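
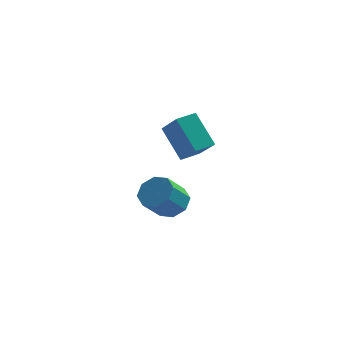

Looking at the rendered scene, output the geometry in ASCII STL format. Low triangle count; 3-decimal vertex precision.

solid 
facet normal 0.436 0.516 -0.737
outer loop
vertex 3.356 -0.537 -3.896
vertex 2.857 -1.01 -4.522
vertex 2.735 -0.222 -4.043
endloop
endfacet
facet normal 0.220 0.734 0.643
outer loop
vertex 3.356 -0.537 -3.896
vertex 2.735 -0.222 -4.043
vertex 2.682 -1.336 -2.753
endloop
endfacet
facet normal 0.220 0.734 0.643
outer loop
vertex 2.682 -1.336 -2.753
vertex 2.735 -0.222 -4.043
vertex 2.06 -1.022 -2.899
endloop
endfacet
facet normal -0.434 -0.516 0.738
outer loop
vertex 2.682 -1.336 -2.753
vertex 2.06 -1.022 -2.899
vertex 2.183 -1.81 -3.378
endloop
endfacet
facet normal 0.435 0.516 -0.738
outer loop
vertex 2.735 -0.222 -4.043
vertex 2.857 -1.01 -4.522
vertex 2.185 -0.369 -4.47
endloop
endfacet
facet normal -0.462 0.831 0.309
outer loop
vertex 2.735 -0.222 -4.043
vertex 2.185 -0.369 -4.47
vertex 2.06 -1.022 -2.899
endloop
endfacet
facet normal -0.462 0.831 0.309
outer loop
vertex 2.06 -1.022 -2.899
vertex 2.185 -0.369 -4.47
vertex 1.51 -1.169 -3.327
endloop
endfacet
facet normal -0.436 -0.516 0.737
outer loop
vertex 2.06 -1.022 -2.899
vertex 1.51 -1.169 -3.327
vertex 2.183 -1.81 -3.378
endloop
endfacet
facet normal 0.435 0.516 -0.738
outer loop
vertex 2.185 -0.369 -4.47
vertex 2.857 -1.01 -4.522
vertex 2.029 -0.892 -4.928
endloop
endfacet
facet normal -0.873 0.441 -0.207
outer loop
vertex 2.185 -0.369 -4.47
vertex 2.029 -0.892 -4.928
vertex 1.51 -1.169 -3.327
endloop
endfacet
facet normal -0.873 0.441 -0.207
outer loop
vertex 1.51 -1.169 -3.327
vertex 2.029 -0.892 -4.928
vertex 1.354 -1.692 -3.784
endloop
endfacet
facet normal -0.435 -0.515 0.738
outer loop
vertex 1.51 -1.169 -3.327
vertex 1.354 -1.692 -3.784
vertex 2.183 -1.81 -3.378
endloop
endfacet
facet normal 0.435 0.515 -0.738
outer loop
vertex 2.029 -0.892 -4.928
vertex 2.857 -1.01 -4.522
vertex 2.358 -1.484 -5.147
endloop
endfacet
facet normal -0.772 -0.207 -0.601
outer loop
vertex 2.029 -0.892 -4.928
vertex 2.358 -1.484 -5.147
vertex 1.354 -1.692 -3.784
endloop
endfacet
facet normal -0.772 -0.208 -0.600
outer loop
vertex 1.354 -1.692 -3.784
vertex 2.358 -1.484 -5.147
vertex 1.684 -2.283 -4.004
endloop
endfacet
facet normal -0.435 -0.517 0.737
outer loop
vertex 1.354 -1.692 -3.784
vertex 1.684 -2.283 -4.004
vertex 2.183 -1.81 -3.378
endloop
endfacet
facet normal 0.434 0.516 -0.738
outer loop
vertex 2.358 -1.484 -5.147
vertex 2.857 -1.01 -4.522
vertex 2.98 -1.798 -5.001
endloop
endfacet
facet normal -0.220 -0.734 -0.643
outer loop
vertex 2.358 -1.484 -5.147
vertex 2.98 -1.798 -5.001
vertex 1.684 -2.283 -4.004
endloop
endfacet
facet normal -0.220 -0.734 -0.643
outer loop
vertex 1.684 -2.283 -4.004
vertex 2.98 -1.798 -5.001
vertex 2.305 -2.598 -3.857
endloop
endfacet
facet normal -0.436 -0.516 0.737
outer loop
vertex 1.684 -2.283 -4.004
vertex 2.305 -2.598 -3.857
vertex 2.183 -1.81 -3.378
endloop
endfacet
facet normal 0.436 0.516 -0.737
outer loop
vertex 2.98 -1.798 -5.001
vertex 2.857 -1.01 -4.522
vertex 3.53 -1.651 -4.573
endloop
endfacet
facet normal 0.462 -0.831 -0.309
outer loop
vertex 2.98 -1.798 -5.001
vertex 3.53 -1.651 -4.573
vertex 2.305 -2.598 -3.857
endloop
endfacet
facet normal 0.462 -0.831 -0.309
outer loop
vertex 2.305 -2.598 -3.857
vertex 3.53 -1.651 -4.573
vertex 2.855 -2.451 -3.43
endloop
endfacet
facet normal -0.435 -0.516 0.738
outer loop
vertex 2.305 -2.598 -3.857
vertex 2.855 -2.451 -3.43
vertex 2.183 -1.81 -3.378
endloop
endfacet
facet normal 0.435 0.515 -0.738
outer loop
vertex 3.53 -1.651 -4.573
vertex 2.857 -1.01 -4.522
vertex 3.686 -1.128 -4.116
endloop
endfacet
facet normal 0.873 -0.441 0.207
outer loop
vertex 3.53 -1.651 -4.573
vertex 3.686 -1.128 -4.116
vertex 2.855 -2.451 -3.43
endloop
endfacet
facet normal 0.873 -0.441 0.207
outer loop
vertex 2.855 -2.451 -3.43
vertex 3.686 -1.128 -4.116
vertex 3.011 -1.928 -2.972
endloop
endfacet
facet normal -0.435 -0.516 0.738
outer loop
vertex 2.855 -2.451 -3.43
vertex 3.011 -1.928 -2.972
vertex 2.183 -1.81 -3.378
endloop
endfacet
facet normal 0.435 0.517 -0.737
outer loop
vertex 3.686 -1.128 -4.116
vertex 2.857 -1.01 -4.522
vertex 3.356 -0.537 -3.896
endloop
endfacet
facet normal 0.772 0.208 0.601
outer loop
vertex 3.686 -1.128 -4.116
vertex 3.356 -0.537 -3.896
vertex 3.011 -1.928 -2.972
endloop
endfacet
facet normal 0.772 0.207 0.600
outer loop
vertex 3.011 -1.928 -2.972
vertex 3.356 -0.537 -3.896
vertex 2.682 -1.336 -2.753
endloop
endfacet
facet normal -0.435 -0.515 0.738
outer loop
vertex 3.011 -1.928 -2.972
vertex 2.682 -1.336 -2.753
vertex 2.183 -1.81 -3.378
endloop
endfacet
facet normal -0.431 0.583 -0.688
outer loop
vertex 2.539 -2.27 0.929
vertex 3.308 -1.619 0.999
vertex 3.455 -3.203 -0.436
endloop
endfacet
facet normal -0.761 -0.645 -0.070
outer loop
vertex 4.192 -4.201 0.741
vertex 2.539 -2.27 0.929
vertex 3.455 -3.203 -0.436
endloop
endfacet
facet normal -0.431 0.584 -0.688
outer loop
vertex 3.455 -3.203 -0.436
vertex 3.308 -1.619 0.999
vertex 4.224 -2.552 -0.365
endloop
endfacet
facet normal 0.485 -0.494 -0.722
outer loop
vertex 4.224 -2.552 -0.365
vertex 4.192 -4.201 0.741
vertex 3.455 -3.203 -0.436
endloop
endfacet
facet normal -0.484 0.494 0.722
outer loop
vertex 2.539 -2.27 0.929
vertex 4.045 -2.617 2.176
vertex 3.308 -1.619 0.999
endloop
endfacet
facet normal -0.761 -0.645 -0.070
outer loop
vertex 3.276 -3.268 2.105
vertex 2.539 -2.27 0.929
vertex 4.192 -4.201 0.741
endloop
endfacet
facet normal -0.484 0.493 0.722
outer loop
vertex 3.276 -3.268 2.105
vertex 4.045 -2.617 2.176
vertex 2.539 -2.27 0.929
endloop
endfacet
facet normal 0.761 0.645 0.070
outer loop
vertex 3.308 -1.619 0.999
vertex 4.045 -2.617 2.176
vertex 4.224 -2.552 -0.365
endloop
endfacet
facet normal 0.484 -0.494 -0.722
outer loop
vertex 4.961 -3.55 0.811
vertex 4.192 -4.201 0.741
vertex 4.224 -2.552 -0.365
endloop
endfacet
facet normal 0.761 0.645 0.070
outer loop
vertex 4.224 -2.552 -0.365
vertex 4.045 -2.617 2.176
vertex 4.961 -3.55 0.811
endloop
endfacet
facet normal 0.431 -0.583 0.688
outer loop
vertex 4.961 -3.55 0.811
vertex 3.276 -3.268 2.105
vertex 4.192 -4.201 0.741
endloop
endfacet
facet normal 0.431 -0.584 0.688
outer loop
vertex 4.045 -2.617 2.176
vertex 3.276 -3.268 2.105
vertex 4.961 -3.55 0.811
endloop
endfacet

endsolid


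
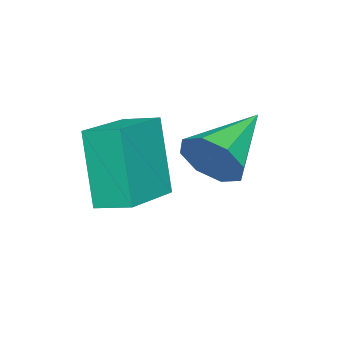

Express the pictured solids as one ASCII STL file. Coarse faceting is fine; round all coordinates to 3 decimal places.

solid 
facet normal 0.913 -0.167 -0.373
outer loop
vertex 1.616 4.059 3.427
vertex 1.294 3.556 2.865
vertex 1.455 4.359 2.899
endloop
endfacet
facet normal -0.051 0.861 0.505
outer loop
vertex 1.616 4.059 3.427
vertex 1.455 4.359 2.899
vertex -0.394 3.864 3.555
endloop
endfacet
facet normal 0.913 -0.167 -0.373
outer loop
vertex 1.455 4.359 2.899
vertex 1.294 3.556 2.865
vertex 1.2 4.188 2.352
endloop
endfacet
facet normal -0.305 0.940 -0.152
outer loop
vertex 1.455 4.359 2.899
vertex 1.2 4.188 2.352
vertex -0.394 3.864 3.555
endloop
endfacet
facet normal 0.913 -0.167 -0.373
outer loop
vertex 1.2 4.188 2.352
vertex 1.294 3.556 2.865
vertex 1.0 3.646 2.105
endloop
endfacet
facet normal -0.583 0.505 -0.636
outer loop
vertex 1.2 4.188 2.352
vertex 1.0 3.646 2.105
vertex -0.394 3.864 3.555
endloop
endfacet
facet normal 0.913 -0.166 -0.373
outer loop
vertex 1.0 3.646 2.105
vertex 1.294 3.556 2.865
vertex 0.973 3.052 2.304
endloop
endfacet
facet normal -0.722 -0.190 -0.665
outer loop
vertex 1.0 3.646 2.105
vertex 0.973 3.052 2.304
vertex -0.394 3.864 3.555
endloop
endfacet
facet normal 0.913 -0.166 -0.373
outer loop
vertex 0.973 3.052 2.304
vertex 1.294 3.556 2.865
vertex 1.134 2.752 2.831
endloop
endfacet
facet normal -0.640 -0.735 -0.223
outer loop
vertex 0.973 3.052 2.304
vertex 1.134 2.752 2.831
vertex -0.394 3.864 3.555
endloop
endfacet
facet normal 0.913 -0.166 -0.372
outer loop
vertex 1.134 2.752 2.831
vertex 1.294 3.556 2.865
vertex 1.388 2.923 3.379
endloop
endfacet
facet normal -0.387 -0.814 0.433
outer loop
vertex 1.134 2.752 2.831
vertex 1.388 2.923 3.379
vertex -0.394 3.864 3.555
endloop
endfacet
facet normal 0.913 -0.167 -0.373
outer loop
vertex 1.388 2.923 3.379
vertex 1.294 3.556 2.865
vertex 1.588 3.465 3.625
endloop
endfacet
facet normal -0.108 -0.377 0.920
outer loop
vertex 1.388 2.923 3.379
vertex 1.588 3.465 3.625
vertex -0.394 3.864 3.555
endloop
endfacet
facet normal 0.913 -0.167 -0.373
outer loop
vertex 1.588 3.465 3.625
vertex 1.294 3.556 2.865
vertex 1.616 4.059 3.427
endloop
endfacet
facet normal 0.030 0.315 0.949
outer loop
vertex 1.588 3.465 3.625
vertex 1.616 4.059 3.427
vertex -0.394 3.864 3.555
endloop
endfacet
facet normal -0.974 0.005 -0.226
outer loop
vertex 0.005 0.799 2.952
vertex -0.041 1.701 3.172
vertex 0.47 1.308 0.958
endloop
endfacet
facet normal 0.050 -0.970 -0.236
outer loop
vertex 2.321 1.299 1.388
vertex 0.005 0.799 2.952
vertex 0.47 1.308 0.958
endloop
endfacet
facet normal -0.974 0.005 -0.226
outer loop
vertex 0.47 1.308 0.958
vertex -0.041 1.701 3.172
vertex 0.424 2.211 1.178
endloop
endfacet
facet normal 0.221 0.241 -0.945
outer loop
vertex 0.424 2.211 1.178
vertex 2.321 1.299 1.388
vertex 0.47 1.308 0.958
endloop
endfacet
facet normal -0.221 -0.242 0.945
outer loop
vertex 0.005 0.799 2.952
vertex 1.81 1.692 3.602
vertex -0.041 1.701 3.172
endloop
endfacet
facet normal 0.050 -0.970 -0.237
outer loop
vertex 1.856 0.789 3.382
vertex 0.005 0.799 2.952
vertex 2.321 1.299 1.388
endloop
endfacet
facet normal -0.221 -0.241 0.945
outer loop
vertex 1.856 0.789 3.382
vertex 1.81 1.692 3.602
vertex 0.005 0.799 2.952
endloop
endfacet
facet normal -0.050 0.970 0.236
outer loop
vertex -0.041 1.701 3.172
vertex 1.81 1.692 3.602
vertex 0.424 2.211 1.178
endloop
endfacet
facet normal 0.221 0.242 -0.945
outer loop
vertex 2.275 2.201 1.608
vertex 2.321 1.299 1.388
vertex 0.424 2.211 1.178
endloop
endfacet
facet normal -0.050 0.970 0.236
outer loop
vertex 0.424 2.211 1.178
vertex 1.81 1.692 3.602
vertex 2.275 2.201 1.608
endloop
endfacet
facet normal 0.974 -0.005 0.226
outer loop
vertex 2.275 2.201 1.608
vertex 1.856 0.789 3.382
vertex 2.321 1.299 1.388
endloop
endfacet
facet normal 0.974 -0.005 0.226
outer loop
vertex 1.81 1.692 3.602
vertex 1.856 0.789 3.382
vertex 2.275 2.201 1.608
endloop
endfacet

endsolid


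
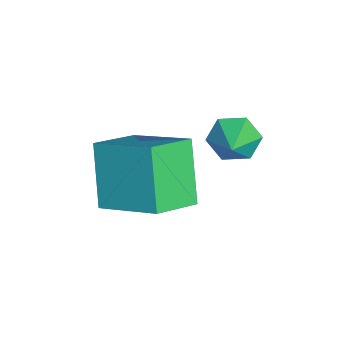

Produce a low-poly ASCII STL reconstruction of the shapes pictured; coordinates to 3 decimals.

solid 
facet normal -0.876 0.006 -0.482
outer loop
vertex 2.267 2.47 -2.67
vertex 1.981 2.024 -2.155
vertex 1.94 2.758 -2.072
endloop
endfacet
facet normal 0.597 0.800 -0.058
outer loop
vertex 2.267 2.47 -2.67
vertex 1.94 2.758 -2.072
vertex 2.979 2.016 -1.605
endloop
endfacet
facet normal -0.877 0.005 -0.481
outer loop
vertex 1.94 2.758 -2.072
vertex 1.981 2.024 -2.155
vertex 1.654 2.311 -1.556
endloop
endfacet
facet normal 0.180 0.692 0.699
outer loop
vertex 1.94 2.758 -2.072
vertex 1.654 2.311 -1.556
vertex 2.979 2.016 -1.605
endloop
endfacet
facet normal -0.876 0.007 -0.482
outer loop
vertex 1.654 2.311 -1.556
vertex 1.981 2.024 -2.155
vertex 1.694 1.577 -1.639
endloop
endfacet
facet normal 0.012 -0.112 0.994
outer loop
vertex 1.654 2.311 -1.556
vertex 1.694 1.577 -1.639
vertex 2.979 2.016 -1.605
endloop
endfacet
facet normal -0.876 0.006 -0.482
outer loop
vertex 1.694 1.577 -1.639
vertex 1.981 2.024 -2.155
vertex 2.021 1.289 -2.237
endloop
endfacet
facet normal 0.261 -0.806 0.531
outer loop
vertex 1.694 1.577 -1.639
vertex 2.021 1.289 -2.237
vertex 2.979 2.016 -1.605
endloop
endfacet
facet normal -0.876 0.006 -0.482
outer loop
vertex 2.021 1.289 -2.237
vertex 1.981 2.024 -2.155
vertex 2.308 1.736 -2.753
endloop
endfacet
facet normal 0.679 -0.698 -0.227
outer loop
vertex 2.021 1.289 -2.237
vertex 2.308 1.736 -2.753
vertex 2.979 2.016 -1.605
endloop
endfacet
facet normal -0.876 0.006 -0.482
outer loop
vertex 2.308 1.736 -2.753
vertex 1.981 2.024 -2.155
vertex 2.267 2.47 -2.67
endloop
endfacet
facet normal 0.847 0.106 -0.521
outer loop
vertex 2.308 1.736 -2.753
vertex 2.267 2.47 -2.67
vertex 2.979 2.016 -1.605
endloop
endfacet
facet normal -0.595 -0.127 0.793
outer loop
vertex 4.174 0.107 -0.395
vertex 3.207 1.019 -0.975
vertex 3.269 -1.443 -1.322
endloop
endfacet
facet normal 0.667 -0.629 0.400
outer loop
vertex 4.413 -1.199 -2.845
vertex 4.174 0.107 -0.395
vertex 3.269 -1.443 -1.322
endloop
endfacet
facet normal -0.595 -0.127 0.793
outer loop
vertex 3.269 -1.443 -1.322
vertex 3.207 1.019 -0.975
vertex 2.302 -0.531 -1.902
endloop
endfacet
facet normal -0.448 -0.767 -0.459
outer loop
vertex 2.302 -0.531 -1.902
vertex 4.413 -1.199 -2.845
vertex 3.269 -1.443 -1.322
endloop
endfacet
facet normal 0.448 0.767 0.459
outer loop
vertex 4.174 0.107 -0.395
vertex 4.351 1.263 -2.498
vertex 3.207 1.019 -0.975
endloop
endfacet
facet normal 0.667 -0.629 0.400
outer loop
vertex 5.318 0.351 -1.918
vertex 4.174 0.107 -0.395
vertex 4.413 -1.199 -2.845
endloop
endfacet
facet normal 0.448 0.767 0.459
outer loop
vertex 5.318 0.351 -1.918
vertex 4.351 1.263 -2.498
vertex 4.174 0.107 -0.395
endloop
endfacet
facet normal -0.667 0.629 -0.400
outer loop
vertex 3.207 1.019 -0.975
vertex 4.351 1.263 -2.498
vertex 2.302 -0.531 -1.902
endloop
endfacet
facet normal -0.448 -0.767 -0.459
outer loop
vertex 3.446 -0.287 -3.425
vertex 4.413 -1.199 -2.845
vertex 2.302 -0.531 -1.902
endloop
endfacet
facet normal -0.667 0.629 -0.400
outer loop
vertex 2.302 -0.531 -1.902
vertex 4.351 1.263 -2.498
vertex 3.446 -0.287 -3.425
endloop
endfacet
facet normal 0.595 0.127 -0.793
outer loop
vertex 3.446 -0.287 -3.425
vertex 5.318 0.351 -1.918
vertex 4.413 -1.199 -2.845
endloop
endfacet
facet normal 0.595 0.127 -0.793
outer loop
vertex 4.351 1.263 -2.498
vertex 5.318 0.351 -1.918
vertex 3.446 -0.287 -3.425
endloop
endfacet

endsolid


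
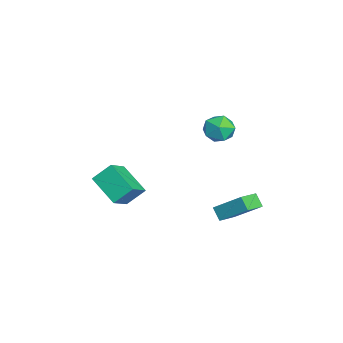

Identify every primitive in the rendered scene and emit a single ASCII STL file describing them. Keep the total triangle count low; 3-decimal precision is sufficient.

solid 
facet normal -0.699 0.433 -0.569
outer loop
vertex -2.78 -4.578 -3.879
vertex -2.908 -3.597 -2.976
vertex -1.384 -3.543 -4.806
endloop
endfacet
facet normal 0.096 -0.733 -0.674
outer loop
vertex -0.252 -4.243 -3.884
vertex -2.78 -4.578 -3.879
vertex -1.384 -3.543 -4.806
endloop
endfacet
facet normal -0.699 0.432 -0.570
outer loop
vertex -1.384 -3.543 -4.806
vertex -2.908 -3.597 -2.976
vertex -1.512 -2.561 -3.904
endloop
endfacet
facet normal 0.709 0.525 -0.471
outer loop
vertex -1.512 -2.561 -3.904
vertex -0.252 -4.243 -3.884
vertex -1.384 -3.543 -4.806
endloop
endfacet
facet normal -0.709 -0.526 0.471
outer loop
vertex -2.78 -4.578 -3.879
vertex -1.776 -4.297 -2.054
vertex -2.908 -3.597 -2.976
endloop
endfacet
facet normal 0.096 -0.733 -0.674
outer loop
vertex -1.648 -5.279 -2.956
vertex -2.78 -4.578 -3.879
vertex -0.252 -4.243 -3.884
endloop
endfacet
facet normal -0.709 -0.525 0.471
outer loop
vertex -1.648 -5.279 -2.956
vertex -1.776 -4.297 -2.054
vertex -2.78 -4.578 -3.879
endloop
endfacet
facet normal -0.096 0.733 0.674
outer loop
vertex -2.908 -3.597 -2.976
vertex -1.776 -4.297 -2.054
vertex -1.512 -2.561 -3.904
endloop
endfacet
facet normal 0.709 0.525 -0.470
outer loop
vertex -0.38 -3.262 -2.981
vertex -0.252 -4.243 -3.884
vertex -1.512 -2.561 -3.904
endloop
endfacet
facet normal -0.096 0.733 0.674
outer loop
vertex -1.512 -2.561 -3.904
vertex -1.776 -4.297 -2.054
vertex -0.38 -3.262 -2.981
endloop
endfacet
facet normal 0.699 -0.433 0.569
outer loop
vertex -0.38 -3.262 -2.981
vertex -1.648 -5.279 -2.956
vertex -0.252 -4.243 -3.884
endloop
endfacet
facet normal 0.699 -0.432 0.570
outer loop
vertex -1.776 -4.297 -2.054
vertex -1.648 -5.279 -2.956
vertex -0.38 -3.262 -2.981
endloop
endfacet
facet normal 0.457 0.442 0.772
outer loop
vertex -0.102 1.821 1.505
vertex -0.612 1.298 2.107
vertex 0.223 0.981 1.794
endloop
endfacet
facet normal 0.887 0.414 0.204
outer loop
vertex -0.102 1.821 1.505
vertex 0.223 0.981 1.794
vertex 0.313 1.236 0.887
endloop
endfacet
facet normal 0.565 0.754 -0.334
outer loop
vertex -0.102 1.821 1.505
vertex 0.313 1.236 0.887
vertex -0.467 1.711 0.639
endloop
endfacet
facet normal -0.064 0.993 -0.099
outer loop
vertex -0.102 1.821 1.505
vertex -0.467 1.711 0.639
vertex -1.039 1.749 1.393
endloop
endfacet
facet normal -0.131 0.801 0.584
outer loop
vertex -0.102 1.821 1.505
vertex -1.039 1.749 1.393
vertex -0.612 1.298 2.107
endloop
endfacet
facet normal 0.962 -0.271 0.019
outer loop
vertex 0.313 1.236 0.887
vertex 0.223 0.981 1.794
vertex 0.059 0.351 1.107
endloop
endfacet
facet normal 0.266 -0.225 0.937
outer loop
vertex 0.223 0.981 1.794
vertex -0.612 1.298 2.107
vertex -0.513 0.389 1.861
endloop
endfacet
facet normal -0.687 0.355 0.635
outer loop
vertex -0.612 1.298 2.107
vertex -1.039 1.749 1.393
vertex -1.293 0.864 1.613
endloop
endfacet
facet normal -0.578 0.665 -0.472
outer loop
vertex -1.039 1.749 1.393
vertex -0.467 1.711 0.639
vertex -1.203 1.119 0.706
endloop
endfacet
facet normal 0.441 0.279 -0.853
outer loop
vertex -0.467 1.711 0.639
vertex 0.313 1.236 0.887
vertex -0.368 0.802 0.393
endloop
endfacet
facet normal 0.064 -0.993 0.099
outer loop
vertex -0.878 0.279 0.995
vertex 0.059 0.351 1.107
vertex -0.513 0.389 1.861
endloop
endfacet
facet normal -0.565 -0.754 0.334
outer loop
vertex -0.878 0.279 0.995
vertex -0.513 0.389 1.861
vertex -1.293 0.864 1.613
endloop
endfacet
facet normal -0.887 -0.414 -0.204
outer loop
vertex -0.878 0.279 0.995
vertex -1.293 0.864 1.613
vertex -1.203 1.119 0.706
endloop
endfacet
facet normal -0.457 -0.442 -0.772
outer loop
vertex -0.878 0.279 0.995
vertex -1.203 1.119 0.706
vertex -0.368 0.802 0.393
endloop
endfacet
facet normal 0.131 -0.801 -0.584
outer loop
vertex -0.878 0.279 0.995
vertex -0.368 0.802 0.393
vertex 0.059 0.351 1.107
endloop
endfacet
facet normal 0.578 -0.665 0.472
outer loop
vertex -0.513 0.389 1.861
vertex 0.059 0.351 1.107
vertex 0.223 0.981 1.794
endloop
endfacet
facet normal -0.441 -0.279 0.853
outer loop
vertex -1.293 0.864 1.613
vertex -0.513 0.389 1.861
vertex -0.612 1.298 2.107
endloop
endfacet
facet normal -0.962 0.271 -0.019
outer loop
vertex -1.203 1.119 0.706
vertex -1.293 0.864 1.613
vertex -1.039 1.749 1.393
endloop
endfacet
facet normal -0.266 0.225 -0.937
outer loop
vertex -0.368 0.802 0.393
vertex -1.203 1.119 0.706
vertex -0.467 1.711 0.639
endloop
endfacet
facet normal 0.687 -0.355 -0.635
outer loop
vertex 0.059 0.351 1.107
vertex -0.368 0.802 0.393
vertex 0.313 1.236 0.887
endloop
endfacet
facet normal -0.702 0.635 -0.321
outer loop
vertex 0.845 2.8 -2.73
vertex 1.381 3.084 -3.34
vertex 0.198 1.487 -3.911
endloop
endfacet
facet normal -0.623 -0.330 0.709
outer loop
vertex 1.139 0.636 -3.48
vertex 0.845 2.8 -2.73
vertex 0.198 1.487 -3.911
endloop
endfacet
facet normal -0.702 0.635 -0.322
outer loop
vertex 0.198 1.487 -3.911
vertex 1.381 3.084 -3.34
vertex 0.734 1.771 -4.52
endloop
endfacet
facet normal -0.344 -0.698 -0.628
outer loop
vertex 0.734 1.771 -4.52
vertex 1.139 0.636 -3.48
vertex 0.198 1.487 -3.911
endloop
endfacet
facet normal 0.344 0.698 0.628
outer loop
vertex 0.845 2.8 -2.73
vertex 2.322 2.233 -2.909
vertex 1.381 3.084 -3.34
endloop
endfacet
facet normal -0.623 -0.330 0.709
outer loop
vertex 1.786 1.949 -2.3
vertex 0.845 2.8 -2.73
vertex 1.139 0.636 -3.48
endloop
endfacet
facet normal 0.344 0.698 0.628
outer loop
vertex 1.786 1.949 -2.3
vertex 2.322 2.233 -2.909
vertex 0.845 2.8 -2.73
endloop
endfacet
facet normal 0.623 0.330 -0.709
outer loop
vertex 1.381 3.084 -3.34
vertex 2.322 2.233 -2.909
vertex 0.734 1.771 -4.52
endloop
endfacet
facet normal -0.344 -0.698 -0.628
outer loop
vertex 1.675 0.92 -4.09
vertex 1.139 0.636 -3.48
vertex 0.734 1.771 -4.52
endloop
endfacet
facet normal 0.623 0.331 -0.709
outer loop
vertex 0.734 1.771 -4.52
vertex 2.322 2.233 -2.909
vertex 1.675 0.92 -4.09
endloop
endfacet
facet normal 0.702 -0.635 0.322
outer loop
vertex 1.675 0.92 -4.09
vertex 1.786 1.949 -2.3
vertex 1.139 0.636 -3.48
endloop
endfacet
facet normal 0.702 -0.635 0.322
outer loop
vertex 2.322 2.233 -2.909
vertex 1.786 1.949 -2.3
vertex 1.675 0.92 -4.09
endloop
endfacet

endsolid


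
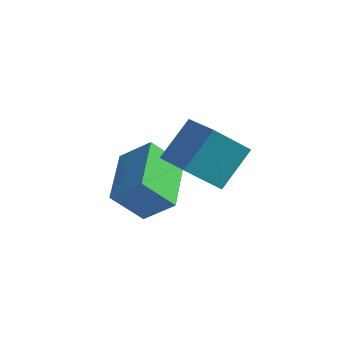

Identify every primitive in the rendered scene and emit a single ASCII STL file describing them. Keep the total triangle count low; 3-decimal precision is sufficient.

solid 
facet normal -0.742 -0.076 -0.666
outer loop
vertex -4.237 -1.275 0.151
vertex -4.704 0.518 0.466
vertex -3.378 -0.875 -0.852
endloop
endfacet
facet normal 0.249 -0.954 -0.167
outer loop
vertex -2.436 -0.778 -0.006
vertex -4.237 -1.275 0.151
vertex -3.378 -0.875 -0.852
endloop
endfacet
facet normal -0.742 -0.076 -0.666
outer loop
vertex -3.378 -0.875 -0.852
vertex -4.704 0.518 0.466
vertex -3.845 0.919 -0.537
endloop
endfacet
facet normal 0.623 0.290 -0.727
outer loop
vertex -3.845 0.919 -0.537
vertex -2.436 -0.778 -0.006
vertex -3.378 -0.875 -0.852
endloop
endfacet
facet normal -0.623 -0.290 0.727
outer loop
vertex -4.237 -1.275 0.151
vertex -3.762 0.615 1.312
vertex -4.704 0.518 0.466
endloop
endfacet
facet normal 0.249 -0.954 -0.168
outer loop
vertex -3.295 -1.179 0.997
vertex -4.237 -1.275 0.151
vertex -2.436 -0.778 -0.006
endloop
endfacet
facet normal -0.623 -0.290 0.727
outer loop
vertex -3.295 -1.179 0.997
vertex -3.762 0.615 1.312
vertex -4.237 -1.275 0.151
endloop
endfacet
facet normal -0.249 0.954 0.168
outer loop
vertex -4.704 0.518 0.466
vertex -3.762 0.615 1.312
vertex -3.845 0.919 -0.537
endloop
endfacet
facet normal 0.623 0.290 -0.727
outer loop
vertex -2.903 1.015 0.309
vertex -2.436 -0.778 -0.006
vertex -3.845 0.919 -0.537
endloop
endfacet
facet normal -0.248 0.954 0.168
outer loop
vertex -3.845 0.919 -0.537
vertex -3.762 0.615 1.312
vertex -2.903 1.015 0.309
endloop
endfacet
facet normal 0.742 0.076 0.666
outer loop
vertex -2.903 1.015 0.309
vertex -3.295 -1.179 0.997
vertex -2.436 -0.778 -0.006
endloop
endfacet
facet normal 0.742 0.076 0.666
outer loop
vertex -3.762 0.615 1.312
vertex -3.295 -1.179 0.997
vertex -2.903 1.015 0.309
endloop
endfacet
facet normal -0.703 0.613 -0.361
outer loop
vertex -2.326 -0.072 3.253
vertex -1.424 0.42 2.332
vertex -2.752 -1.144 2.264
endloop
endfacet
facet normal -0.654 -0.356 0.668
outer loop
vertex -1.656 -2.1 2.828
vertex -2.326 -0.072 3.253
vertex -2.752 -1.144 2.264
endloop
endfacet
facet normal -0.703 0.612 -0.362
outer loop
vertex -2.752 -1.144 2.264
vertex -1.424 0.42 2.332
vertex -1.85 -0.653 1.343
endloop
endfacet
facet normal -0.280 -0.706 -0.651
outer loop
vertex -1.85 -0.653 1.343
vertex -1.656 -2.1 2.828
vertex -2.752 -1.144 2.264
endloop
endfacet
facet normal 0.280 0.705 0.651
outer loop
vertex -2.326 -0.072 3.253
vertex -0.328 -0.536 2.896
vertex -1.424 0.42 2.332
endloop
endfacet
facet normal -0.654 -0.356 0.668
outer loop
vertex -1.23 -1.027 3.817
vertex -2.326 -0.072 3.253
vertex -1.656 -2.1 2.828
endloop
endfacet
facet normal 0.280 0.706 0.651
outer loop
vertex -1.23 -1.027 3.817
vertex -0.328 -0.536 2.896
vertex -2.326 -0.072 3.253
endloop
endfacet
facet normal 0.654 0.356 -0.668
outer loop
vertex -1.424 0.42 2.332
vertex -0.328 -0.536 2.896
vertex -1.85 -0.653 1.343
endloop
endfacet
facet normal -0.280 -0.706 -0.651
outer loop
vertex -0.754 -1.608 1.907
vertex -1.656 -2.1 2.828
vertex -1.85 -0.653 1.343
endloop
endfacet
facet normal 0.654 0.356 -0.668
outer loop
vertex -1.85 -0.653 1.343
vertex -0.328 -0.536 2.896
vertex -0.754 -1.608 1.907
endloop
endfacet
facet normal 0.703 -0.612 0.361
outer loop
vertex -0.754 -1.608 1.907
vertex -1.23 -1.027 3.817
vertex -1.656 -2.1 2.828
endloop
endfacet
facet normal 0.703 -0.613 0.362
outer loop
vertex -0.328 -0.536 2.896
vertex -1.23 -1.027 3.817
vertex -0.754 -1.608 1.907
endloop
endfacet

endsolid


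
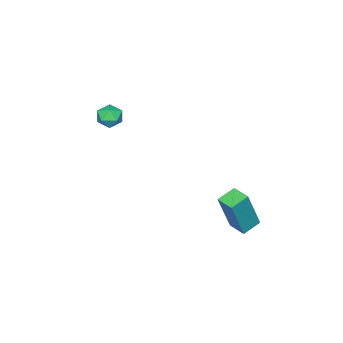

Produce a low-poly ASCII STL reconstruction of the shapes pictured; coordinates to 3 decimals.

solid 
facet normal -0.920 0.202 0.337
outer loop
vertex -1.363 2.231 -1.993
vertex -1.174 3.111 -2.004
vertex -2.07 2.357 -3.999
endloop
endfacet
facet normal -0.208 -0.978 0.012
outer loop
vertex -1.206 2.169 -4.316
vertex -1.363 2.231 -1.993
vertex -2.07 2.357 -3.999
endloop
endfacet
facet normal -0.920 0.200 0.337
outer loop
vertex -2.07 2.357 -3.999
vertex -1.174 3.111 -2.004
vertex -1.882 3.238 -4.01
endloop
endfacet
facet normal -0.332 0.059 -0.941
outer loop
vertex -1.882 3.238 -4.01
vertex -1.206 2.169 -4.316
vertex -2.07 2.357 -3.999
endloop
endfacet
facet normal 0.332 -0.060 0.941
outer loop
vertex -1.363 2.231 -1.993
vertex -0.31 2.923 -2.321
vertex -1.174 3.111 -2.004
endloop
endfacet
facet normal -0.209 -0.978 0.012
outer loop
vertex -0.498 2.042 -2.31
vertex -1.363 2.231 -1.993
vertex -1.206 2.169 -4.316
endloop
endfacet
facet normal 0.332 -0.059 0.941
outer loop
vertex -0.498 2.042 -2.31
vertex -0.31 2.923 -2.321
vertex -1.363 2.231 -1.993
endloop
endfacet
facet normal 0.209 0.978 -0.012
outer loop
vertex -1.174 3.111 -2.004
vertex -0.31 2.923 -2.321
vertex -1.882 3.238 -4.01
endloop
endfacet
facet normal -0.332 0.060 -0.941
outer loop
vertex -1.017 3.049 -4.327
vertex -1.206 2.169 -4.316
vertex -1.882 3.238 -4.01
endloop
endfacet
facet normal 0.209 0.978 -0.012
outer loop
vertex -1.882 3.238 -4.01
vertex -0.31 2.923 -2.321
vertex -1.017 3.049 -4.327
endloop
endfacet
facet normal 0.920 -0.202 -0.337
outer loop
vertex -1.017 3.049 -4.327
vertex -0.498 2.042 -2.31
vertex -1.206 2.169 -4.316
endloop
endfacet
facet normal 0.920 -0.201 -0.337
outer loop
vertex -0.31 2.923 -2.321
vertex -0.498 2.042 -2.31
vertex -1.017 3.049 -4.327
endloop
endfacet
facet normal -0.342 0.939 0.040
outer loop
vertex -0.062 -2.835 0.643
vertex -0.127 -2.886 1.29
vertex 0.433 -2.671 1.034
endloop
endfacet
facet normal 0.115 0.856 -0.504
outer loop
vertex -0.062 -2.835 0.643
vertex 0.433 -2.671 1.034
vertex 0.548 -3.008 0.488
endloop
endfacet
facet normal -0.139 0.342 -0.929
outer loop
vertex -0.062 -2.835 0.643
vertex 0.548 -3.008 0.488
vertex 0.058 -3.431 0.406
endloop
endfacet
facet normal -0.752 0.107 -0.650
outer loop
vertex -0.062 -2.835 0.643
vertex 0.058 -3.431 0.406
vertex -0.359 -3.355 0.901
endloop
endfacet
facet normal -0.878 0.476 -0.051
outer loop
vertex -0.062 -2.835 0.643
vertex -0.359 -3.355 0.901
vertex -0.127 -2.886 1.29
endloop
endfacet
facet normal 0.737 0.633 -0.236
outer loop
vertex 0.548 -3.008 0.488
vertex 0.433 -2.671 1.034
vertex 0.859 -3.165 1.039
endloop
endfacet
facet normal -0.001 0.767 0.641
outer loop
vertex 0.433 -2.671 1.034
vertex -0.127 -2.886 1.29
vertex 0.442 -3.089 1.534
endloop
endfacet
facet normal -0.868 0.019 0.495
outer loop
vertex -0.127 -2.886 1.29
vertex -0.359 -3.355 0.901
vertex -0.048 -3.512 1.452
endloop
endfacet
facet normal -0.665 -0.579 -0.472
outer loop
vertex -0.359 -3.355 0.901
vertex 0.058 -3.431 0.406
vertex 0.067 -3.849 0.906
endloop
endfacet
facet normal 0.326 -0.198 -0.924
outer loop
vertex 0.058 -3.431 0.406
vertex 0.548 -3.008 0.488
vertex 0.627 -3.634 0.65
endloop
endfacet
facet normal 0.752 -0.107 0.650
outer loop
vertex 0.562 -3.685 1.297
vertex 0.859 -3.165 1.039
vertex 0.442 -3.089 1.534
endloop
endfacet
facet normal 0.139 -0.342 0.929
outer loop
vertex 0.562 -3.685 1.297
vertex 0.442 -3.089 1.534
vertex -0.048 -3.512 1.452
endloop
endfacet
facet normal -0.115 -0.856 0.504
outer loop
vertex 0.562 -3.685 1.297
vertex -0.048 -3.512 1.452
vertex 0.067 -3.849 0.906
endloop
endfacet
facet normal 0.342 -0.939 -0.040
outer loop
vertex 0.562 -3.685 1.297
vertex 0.067 -3.849 0.906
vertex 0.627 -3.634 0.65
endloop
endfacet
facet normal 0.878 -0.476 0.051
outer loop
vertex 0.562 -3.685 1.297
vertex 0.627 -3.634 0.65
vertex 0.859 -3.165 1.039
endloop
endfacet
facet normal 0.665 0.579 0.472
outer loop
vertex 0.442 -3.089 1.534
vertex 0.859 -3.165 1.039
vertex 0.433 -2.671 1.034
endloop
endfacet
facet normal -0.326 0.198 0.924
outer loop
vertex -0.048 -3.512 1.452
vertex 0.442 -3.089 1.534
vertex -0.127 -2.886 1.29
endloop
endfacet
facet normal -0.737 -0.633 0.236
outer loop
vertex 0.067 -3.849 0.906
vertex -0.048 -3.512 1.452
vertex -0.359 -3.355 0.901
endloop
endfacet
facet normal 0.001 -0.767 -0.641
outer loop
vertex 0.627 -3.634 0.65
vertex 0.067 -3.849 0.906
vertex 0.058 -3.431 0.406
endloop
endfacet
facet normal 0.868 -0.019 -0.495
outer loop
vertex 0.859 -3.165 1.039
vertex 0.627 -3.634 0.65
vertex 0.548 -3.008 0.488
endloop
endfacet

endsolid


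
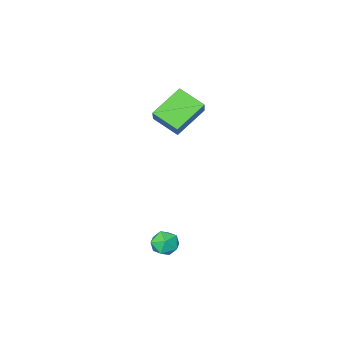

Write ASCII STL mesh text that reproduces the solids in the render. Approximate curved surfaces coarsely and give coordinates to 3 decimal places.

solid 
facet normal -0.520 -0.304 0.798
outer loop
vertex 1.554 3.057 -3.125
vertex 1.544 2.401 -3.381
vertex 2.07 2.607 -2.96
endloop
endfacet
facet normal -0.096 0.244 0.965
outer loop
vertex 1.554 3.057 -3.125
vertex 2.07 2.607 -2.96
vertex 2.224 3.276 -3.114
endloop
endfacet
facet normal -0.269 0.794 0.545
outer loop
vertex 1.554 3.057 -3.125
vertex 2.224 3.276 -3.114
vertex 1.793 3.485 -3.631
endloop
endfacet
facet normal -0.801 0.586 0.117
outer loop
vertex 1.554 3.057 -3.125
vertex 1.793 3.485 -3.631
vertex 1.373 2.944 -3.796
endloop
endfacet
facet normal -0.957 -0.092 0.274
outer loop
vertex 1.554 3.057 -3.125
vertex 1.373 2.944 -3.796
vertex 1.544 2.401 -3.381
endloop
endfacet
facet normal 0.577 0.055 0.815
outer loop
vertex 2.224 3.276 -3.114
vertex 2.07 2.607 -2.96
vertex 2.627 2.756 -3.364
endloop
endfacet
facet normal -0.111 -0.831 0.545
outer loop
vertex 2.07 2.607 -2.96
vertex 1.544 2.401 -3.381
vertex 2.207 2.215 -3.529
endloop
endfacet
facet normal -0.818 -0.489 -0.302
outer loop
vertex 1.544 2.401 -3.381
vertex 1.373 2.944 -3.796
vertex 1.776 2.424 -4.046
endloop
endfacet
facet normal -0.566 0.609 -0.556
outer loop
vertex 1.373 2.944 -3.796
vertex 1.793 3.485 -3.631
vertex 1.93 3.093 -4.2
endloop
endfacet
facet normal 0.296 0.946 0.136
outer loop
vertex 1.793 3.485 -3.631
vertex 2.224 3.276 -3.114
vertex 2.456 3.299 -3.779
endloop
endfacet
facet normal 0.801 -0.586 -0.117
outer loop
vertex 2.446 2.643 -4.035
vertex 2.627 2.756 -3.364
vertex 2.207 2.215 -3.529
endloop
endfacet
facet normal 0.269 -0.794 -0.545
outer loop
vertex 2.446 2.643 -4.035
vertex 2.207 2.215 -3.529
vertex 1.776 2.424 -4.046
endloop
endfacet
facet normal 0.096 -0.244 -0.965
outer loop
vertex 2.446 2.643 -4.035
vertex 1.776 2.424 -4.046
vertex 1.93 3.093 -4.2
endloop
endfacet
facet normal 0.520 0.304 -0.798
outer loop
vertex 2.446 2.643 -4.035
vertex 1.93 3.093 -4.2
vertex 2.456 3.299 -3.779
endloop
endfacet
facet normal 0.957 0.092 -0.274
outer loop
vertex 2.446 2.643 -4.035
vertex 2.456 3.299 -3.779
vertex 2.627 2.756 -3.364
endloop
endfacet
facet normal 0.566 -0.609 0.556
outer loop
vertex 2.207 2.215 -3.529
vertex 2.627 2.756 -3.364
vertex 2.07 2.607 -2.96
endloop
endfacet
facet normal -0.296 -0.946 -0.136
outer loop
vertex 1.776 2.424 -4.046
vertex 2.207 2.215 -3.529
vertex 1.544 2.401 -3.381
endloop
endfacet
facet normal -0.577 -0.055 -0.815
outer loop
vertex 1.93 3.093 -4.2
vertex 1.776 2.424 -4.046
vertex 1.373 2.944 -3.796
endloop
endfacet
facet normal 0.111 0.831 -0.545
outer loop
vertex 2.456 3.299 -3.779
vertex 1.93 3.093 -4.2
vertex 1.793 3.485 -3.631
endloop
endfacet
facet normal 0.818 0.489 0.302
outer loop
vertex 2.627 2.756 -3.364
vertex 2.456 3.299 -3.779
vertex 2.224 3.276 -3.114
endloop
endfacet
facet normal -0.349 -0.579 -0.737
outer loop
vertex -0.996 -3.457 -0.346
vertex -2.541 -3.744 0.61
vertex -1.594 -2.304 -0.968
endloop
endfacet
facet normal 0.840 0.156 -0.519
outer loop
vertex -1.179 -1.616 -0.09
vertex -0.996 -3.457 -0.346
vertex -1.594 -2.304 -0.968
endloop
endfacet
facet normal -0.349 -0.578 -0.737
outer loop
vertex -1.594 -2.304 -0.968
vertex -2.541 -3.744 0.61
vertex -3.14 -2.591 -0.011
endloop
endfacet
facet normal -0.416 0.801 -0.431
outer loop
vertex -3.14 -2.591 -0.011
vertex -1.179 -1.616 -0.09
vertex -1.594 -2.304 -0.968
endloop
endfacet
facet normal 0.416 -0.801 0.431
outer loop
vertex -0.996 -3.457 -0.346
vertex -2.126 -3.056 1.488
vertex -2.541 -3.744 0.61
endloop
endfacet
facet normal 0.840 0.156 -0.520
outer loop
vertex -0.58 -2.769 0.531
vertex -0.996 -3.457 -0.346
vertex -1.179 -1.616 -0.09
endloop
endfacet
facet normal 0.416 -0.801 0.431
outer loop
vertex -0.58 -2.769 0.531
vertex -2.126 -3.056 1.488
vertex -0.996 -3.457 -0.346
endloop
endfacet
facet normal -0.840 -0.156 0.520
outer loop
vertex -2.541 -3.744 0.61
vertex -2.126 -3.056 1.488
vertex -3.14 -2.591 -0.011
endloop
endfacet
facet normal -0.416 0.801 -0.431
outer loop
vertex -2.724 -1.903 0.866
vertex -1.179 -1.616 -0.09
vertex -3.14 -2.591 -0.011
endloop
endfacet
facet normal -0.840 -0.155 0.520
outer loop
vertex -3.14 -2.591 -0.011
vertex -2.126 -3.056 1.488
vertex -2.724 -1.903 0.866
endloop
endfacet
facet normal 0.349 0.578 0.737
outer loop
vertex -2.724 -1.903 0.866
vertex -0.58 -2.769 0.531
vertex -1.179 -1.616 -0.09
endloop
endfacet
facet normal 0.349 0.579 0.737
outer loop
vertex -2.126 -3.056 1.488
vertex -0.58 -2.769 0.531
vertex -2.724 -1.903 0.866
endloop
endfacet

endsolid


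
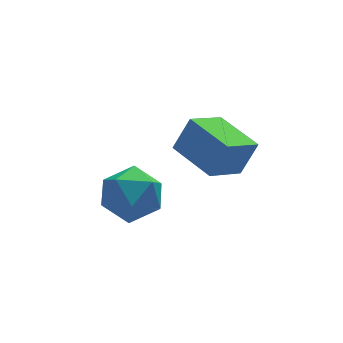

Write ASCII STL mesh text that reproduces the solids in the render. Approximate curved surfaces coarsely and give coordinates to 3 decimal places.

solid 
facet normal -0.359 0.531 0.768
outer loop
vertex -4.28 -0.818 1.396
vertex -4.11 -1.773 2.135
vertex -3.22 -0.953 1.984
endloop
endfacet
facet normal -0.040 0.956 0.292
outer loop
vertex -4.28 -0.818 1.396
vertex -3.22 -0.953 1.984
vertex -3.23 -0.597 0.817
endloop
endfacet
facet normal -0.368 0.867 -0.336
outer loop
vertex -4.28 -0.818 1.396
vertex -3.23 -0.597 0.817
vertex -4.126 -1.197 0.248
endloop
endfacet
facet normal -0.888 0.388 -0.247
outer loop
vertex -4.28 -0.818 1.396
vertex -4.126 -1.197 0.248
vertex -4.67 -1.924 1.062
endloop
endfacet
facet normal -0.882 0.180 0.435
outer loop
vertex -4.28 -0.818 1.396
vertex -4.67 -1.924 1.062
vertex -4.11 -1.773 2.135
endloop
endfacet
facet normal 0.636 0.739 0.220
outer loop
vertex -3.23 -0.597 0.817
vertex -3.22 -0.953 1.984
vertex -2.41 -1.416 1.198
endloop
endfacet
facet normal 0.122 0.051 0.991
outer loop
vertex -3.22 -0.953 1.984
vertex -4.11 -1.773 2.135
vertex -2.954 -2.143 2.012
endloop
endfacet
facet normal -0.727 -0.517 0.452
outer loop
vertex -4.11 -1.773 2.135
vertex -4.67 -1.924 1.062
vertex -3.85 -2.743 1.443
endloop
endfacet
facet normal -0.736 -0.180 -0.653
outer loop
vertex -4.67 -1.924 1.062
vertex -4.126 -1.197 0.248
vertex -3.86 -2.387 0.276
endloop
endfacet
facet normal 0.106 0.596 -0.796
outer loop
vertex -4.126 -1.197 0.248
vertex -3.23 -0.597 0.817
vertex -2.97 -1.567 0.125
endloop
endfacet
facet normal 0.888 -0.388 0.247
outer loop
vertex -2.8 -2.522 0.864
vertex -2.41 -1.416 1.198
vertex -2.954 -2.143 2.012
endloop
endfacet
facet normal 0.368 -0.867 0.336
outer loop
vertex -2.8 -2.522 0.864
vertex -2.954 -2.143 2.012
vertex -3.85 -2.743 1.443
endloop
endfacet
facet normal 0.040 -0.956 -0.292
outer loop
vertex -2.8 -2.522 0.864
vertex -3.85 -2.743 1.443
vertex -3.86 -2.387 0.276
endloop
endfacet
facet normal 0.359 -0.531 -0.768
outer loop
vertex -2.8 -2.522 0.864
vertex -3.86 -2.387 0.276
vertex -2.97 -1.567 0.125
endloop
endfacet
facet normal 0.882 -0.180 -0.435
outer loop
vertex -2.8 -2.522 0.864
vertex -2.97 -1.567 0.125
vertex -2.41 -1.416 1.198
endloop
endfacet
facet normal 0.736 0.180 0.653
outer loop
vertex -2.954 -2.143 2.012
vertex -2.41 -1.416 1.198
vertex -3.22 -0.953 1.984
endloop
endfacet
facet normal -0.106 -0.596 0.796
outer loop
vertex -3.85 -2.743 1.443
vertex -2.954 -2.143 2.012
vertex -4.11 -1.773 2.135
endloop
endfacet
facet normal -0.636 -0.739 -0.220
outer loop
vertex -3.86 -2.387 0.276
vertex -3.85 -2.743 1.443
vertex -4.67 -1.924 1.062
endloop
endfacet
facet normal -0.122 -0.051 -0.991
outer loop
vertex -2.97 -1.567 0.125
vertex -3.86 -2.387 0.276
vertex -4.126 -1.197 0.248
endloop
endfacet
facet normal 0.727 0.517 -0.452
outer loop
vertex -2.41 -1.416 1.198
vertex -2.97 -1.567 0.125
vertex -3.23 -0.597 0.817
endloop
endfacet
facet normal -0.819 -0.382 0.428
outer loop
vertex -0.325 -2.163 3.186
vertex -1.042 -0.346 3.438
vertex -0.973 -2.238 1.879
endloop
endfacet
facet normal 0.364 -0.922 -0.128
outer loop
vertex 0.362 -1.614 1.182
vertex -0.325 -2.163 3.186
vertex -0.973 -2.238 1.879
endloop
endfacet
facet normal -0.819 -0.382 0.428
outer loop
vertex -0.973 -2.238 1.879
vertex -1.042 -0.346 3.438
vertex -1.69 -0.42 2.131
endloop
endfacet
facet normal -0.443 -0.051 -0.895
outer loop
vertex -1.69 -0.42 2.131
vertex 0.362 -1.614 1.182
vertex -0.973 -2.238 1.879
endloop
endfacet
facet normal 0.443 0.051 0.895
outer loop
vertex -0.325 -2.163 3.186
vertex 0.293 0.278 2.741
vertex -1.042 -0.346 3.438
endloop
endfacet
facet normal 0.364 -0.923 -0.128
outer loop
vertex 1.01 -1.54 2.489
vertex -0.325 -2.163 3.186
vertex 0.362 -1.614 1.182
endloop
endfacet
facet normal 0.443 0.051 0.895
outer loop
vertex 1.01 -1.54 2.489
vertex 0.293 0.278 2.741
vertex -0.325 -2.163 3.186
endloop
endfacet
facet normal -0.364 0.922 0.128
outer loop
vertex -1.042 -0.346 3.438
vertex 0.293 0.278 2.741
vertex -1.69 -0.42 2.131
endloop
endfacet
facet normal -0.443 -0.051 -0.895
outer loop
vertex -0.355 0.203 1.434
vertex 0.362 -1.614 1.182
vertex -1.69 -0.42 2.131
endloop
endfacet
facet normal -0.364 0.923 0.128
outer loop
vertex -1.69 -0.42 2.131
vertex 0.293 0.278 2.741
vertex -0.355 0.203 1.434
endloop
endfacet
facet normal 0.819 0.383 -0.428
outer loop
vertex -0.355 0.203 1.434
vertex 1.01 -1.54 2.489
vertex 0.362 -1.614 1.182
endloop
endfacet
facet normal 0.819 0.382 -0.428
outer loop
vertex 0.293 0.278 2.741
vertex 1.01 -1.54 2.489
vertex -0.355 0.203 1.434
endloop
endfacet

endsolid


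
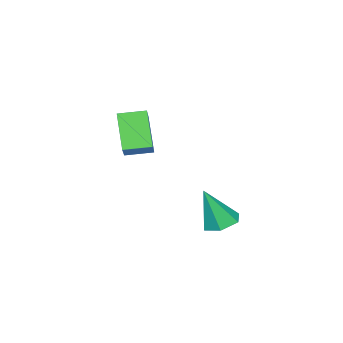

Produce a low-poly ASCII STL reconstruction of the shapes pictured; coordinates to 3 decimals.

solid 
facet normal -0.669 0.733 0.124
outer loop
vertex -3.923 -0.712 0.084
vertex -3.156 -0.127 0.764
vertex -3.227 0.186 -1.475
endloop
endfacet
facet normal -0.650 -0.496 -0.576
outer loop
vertex -2.424 -0.693 -1.624
vertex -3.923 -0.712 0.084
vertex -3.227 0.186 -1.475
endloop
endfacet
facet normal -0.669 0.733 0.124
outer loop
vertex -3.227 0.186 -1.475
vertex -3.156 -0.127 0.764
vertex -2.46 0.772 -0.796
endloop
endfacet
facet normal 0.360 0.466 -0.808
outer loop
vertex -2.46 0.772 -0.796
vertex -2.424 -0.693 -1.624
vertex -3.227 0.186 -1.475
endloop
endfacet
facet normal -0.361 -0.466 0.808
outer loop
vertex -3.923 -0.712 0.084
vertex -2.353 -1.006 0.615
vertex -3.156 -0.127 0.764
endloop
endfacet
facet normal -0.650 -0.496 -0.576
outer loop
vertex -3.12 -1.592 -0.064
vertex -3.923 -0.712 0.084
vertex -2.424 -0.693 -1.624
endloop
endfacet
facet normal -0.361 -0.465 0.809
outer loop
vertex -3.12 -1.592 -0.064
vertex -2.353 -1.006 0.615
vertex -3.923 -0.712 0.084
endloop
endfacet
facet normal 0.650 0.496 0.576
outer loop
vertex -3.156 -0.127 0.764
vertex -2.353 -1.006 0.615
vertex -2.46 0.772 -0.796
endloop
endfacet
facet normal 0.361 0.466 -0.808
outer loop
vertex -1.657 -0.108 -0.944
vertex -2.424 -0.693 -1.624
vertex -2.46 0.772 -0.796
endloop
endfacet
facet normal 0.650 0.496 0.576
outer loop
vertex -2.46 0.772 -0.796
vertex -2.353 -1.006 0.615
vertex -1.657 -0.108 -0.944
endloop
endfacet
facet normal 0.669 -0.733 -0.124
outer loop
vertex -1.657 -0.108 -0.944
vertex -3.12 -1.592 -0.064
vertex -2.424 -0.693 -1.624
endloop
endfacet
facet normal 0.669 -0.733 -0.123
outer loop
vertex -2.353 -1.006 0.615
vertex -3.12 -1.592 -0.064
vertex -1.657 -0.108 -0.944
endloop
endfacet
facet normal -0.300 0.238 -0.924
outer loop
vertex -1.881 4.667 -4.063
vertex -2.533 4.195 -3.973
vertex -2.566 4.976 -3.761
endloop
endfacet
facet normal 0.518 0.754 0.403
outer loop
vertex -1.881 4.667 -4.063
vertex -2.566 4.976 -3.761
vertex -1.967 3.745 -2.227
endloop
endfacet
facet normal -0.299 0.238 -0.924
outer loop
vertex -2.566 4.976 -3.761
vertex -2.533 4.195 -3.973
vertex -3.218 4.503 -3.672
endloop
endfacet
facet normal -0.377 0.645 0.665
outer loop
vertex -2.566 4.976 -3.761
vertex -3.218 4.503 -3.672
vertex -1.967 3.745 -2.227
endloop
endfacet
facet normal -0.299 0.238 -0.924
outer loop
vertex -3.218 4.503 -3.672
vertex -2.533 4.195 -3.973
vertex -3.185 3.722 -3.884
endloop
endfacet
facet normal -0.790 -0.192 0.583
outer loop
vertex -3.218 4.503 -3.672
vertex -3.185 3.722 -3.884
vertex -1.967 3.745 -2.227
endloop
endfacet
facet normal -0.299 0.238 -0.924
outer loop
vertex -3.185 3.722 -3.884
vertex -2.533 4.195 -3.973
vertex -2.499 3.414 -4.185
endloop
endfacet
facet normal -0.308 -0.921 0.239
outer loop
vertex -3.185 3.722 -3.884
vertex -2.499 3.414 -4.185
vertex -1.967 3.745 -2.227
endloop
endfacet
facet normal -0.300 0.238 -0.924
outer loop
vertex -2.499 3.414 -4.185
vertex -2.533 4.195 -3.973
vertex -1.847 3.886 -4.275
endloop
endfacet
facet normal 0.584 -0.811 -0.022
outer loop
vertex -2.499 3.414 -4.185
vertex -1.847 3.886 -4.275
vertex -1.967 3.745 -2.227
endloop
endfacet
facet normal -0.300 0.238 -0.924
outer loop
vertex -1.847 3.886 -4.275
vertex -2.533 4.195 -3.973
vertex -1.881 4.667 -4.063
endloop
endfacet
facet normal 0.998 0.027 0.060
outer loop
vertex -1.847 3.886 -4.275
vertex -1.881 4.667 -4.063
vertex -1.967 3.745 -2.227
endloop
endfacet

endsolid


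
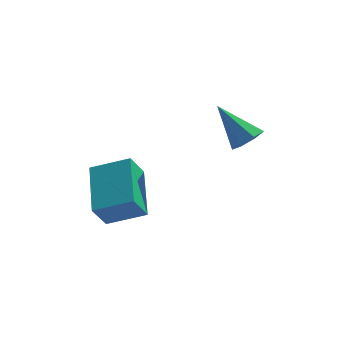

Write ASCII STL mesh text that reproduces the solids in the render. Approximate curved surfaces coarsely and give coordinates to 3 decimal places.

solid 
facet normal 0.623 -0.302 -0.721
outer loop
vertex 0.911 2.688 0.035
vertex 0.471 2.637 -0.324
vertex 0.801 3.092 -0.229
endloop
endfacet
facet normal 0.504 0.564 0.654
outer loop
vertex 0.911 2.688 0.035
vertex 0.801 3.092 -0.229
vertex -0.451 3.083 0.744
endloop
endfacet
facet normal 0.624 -0.302 -0.721
outer loop
vertex 0.801 3.092 -0.229
vertex 0.471 2.637 -0.324
vertex 0.443 3.153 -0.564
endloop
endfacet
facet normal 0.073 0.992 0.103
outer loop
vertex 0.801 3.092 -0.229
vertex 0.443 3.153 -0.564
vertex -0.451 3.083 0.744
endloop
endfacet
facet normal 0.624 -0.301 -0.721
outer loop
vertex 0.443 3.153 -0.564
vertex 0.471 2.637 -0.324
vertex 0.106 2.826 -0.719
endloop
endfacet
facet normal -0.566 0.748 -0.347
outer loop
vertex 0.443 3.153 -0.564
vertex 0.106 2.826 -0.719
vertex -0.451 3.083 0.744
endloop
endfacet
facet normal 0.624 -0.302 -0.721
outer loop
vertex 0.106 2.826 -0.719
vertex 0.471 2.637 -0.324
vertex 0.044 2.356 -0.576
endloop
endfacet
facet normal -0.934 0.014 -0.358
outer loop
vertex 0.106 2.826 -0.719
vertex 0.044 2.356 -0.576
vertex -0.451 3.083 0.744
endloop
endfacet
facet normal 0.624 -0.300 -0.722
outer loop
vertex 0.044 2.356 -0.576
vertex 0.471 2.637 -0.324
vertex 0.304 2.098 -0.244
endloop
endfacet
facet normal -0.751 -0.655 0.079
outer loop
vertex 0.044 2.356 -0.576
vertex 0.304 2.098 -0.244
vertex -0.451 3.083 0.744
endloop
endfacet
facet normal 0.624 -0.300 -0.722
outer loop
vertex 0.304 2.098 -0.244
vertex 0.471 2.637 -0.324
vertex 0.69 2.246 0.028
endloop
endfacet
facet normal -0.157 -0.757 0.635
outer loop
vertex 0.304 2.098 -0.244
vertex 0.69 2.246 0.028
vertex -0.451 3.083 0.744
endloop
endfacet
facet normal 0.624 -0.300 -0.722
outer loop
vertex 0.69 2.246 0.028
vertex 0.471 2.637 -0.324
vertex 0.911 2.688 0.035
endloop
endfacet
facet normal 0.401 -0.215 0.890
outer loop
vertex 0.69 2.246 0.028
vertex 0.911 2.688 0.035
vertex -0.451 3.083 0.744
endloop
endfacet
facet normal -0.335 -0.406 0.850
outer loop
vertex -2.596 0.381 0.235
vertex -3.727 0.358 -0.222
vertex -2.312 -1.163 -0.39
endloop
endfacet
facet normal 0.927 0.019 0.375
outer loop
vertex -1.993 -0.778 -1.198
vertex -2.596 0.381 0.235
vertex -2.312 -1.163 -0.39
endloop
endfacet
facet normal -0.336 -0.406 0.850
outer loop
vertex -2.312 -1.163 -0.39
vertex -3.727 0.358 -0.222
vertex -3.443 -1.186 -0.848
endloop
endfacet
facet normal 0.168 -0.914 -0.369
outer loop
vertex -3.443 -1.186 -0.848
vertex -1.993 -0.778 -1.198
vertex -2.312 -1.163 -0.39
endloop
endfacet
facet normal -0.168 0.914 0.369
outer loop
vertex -2.596 0.381 0.235
vertex -3.408 0.743 -1.03
vertex -3.727 0.358 -0.222
endloop
endfacet
facet normal 0.927 0.018 0.375
outer loop
vertex -2.277 0.766 -0.572
vertex -2.596 0.381 0.235
vertex -1.993 -0.778 -1.198
endloop
endfacet
facet normal -0.168 0.914 0.369
outer loop
vertex -2.277 0.766 -0.572
vertex -3.408 0.743 -1.03
vertex -2.596 0.381 0.235
endloop
endfacet
facet normal -0.927 -0.019 -0.375
outer loop
vertex -3.727 0.358 -0.222
vertex -3.408 0.743 -1.03
vertex -3.443 -1.186 -0.848
endloop
endfacet
facet normal 0.168 -0.914 -0.370
outer loop
vertex -3.124 -0.801 -1.655
vertex -1.993 -0.778 -1.198
vertex -3.443 -1.186 -0.848
endloop
endfacet
facet normal -0.927 -0.019 -0.375
outer loop
vertex -3.443 -1.186 -0.848
vertex -3.408 0.743 -1.03
vertex -3.124 -0.801 -1.655
endloop
endfacet
facet normal 0.335 0.406 -0.850
outer loop
vertex -3.124 -0.801 -1.655
vertex -2.277 0.766 -0.572
vertex -1.993 -0.778 -1.198
endloop
endfacet
facet normal 0.336 0.406 -0.850
outer loop
vertex -3.408 0.743 -1.03
vertex -2.277 0.766 -0.572
vertex -3.124 -0.801 -1.655
endloop
endfacet

endsolid


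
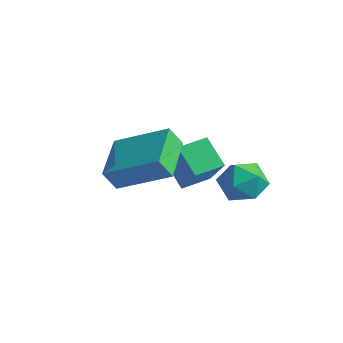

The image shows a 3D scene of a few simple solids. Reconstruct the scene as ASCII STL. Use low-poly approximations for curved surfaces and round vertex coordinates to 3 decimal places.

solid 
facet normal -0.626 0.277 -0.729
outer loop
vertex -4.638 0.478 -3.931
vertex -4.363 1.541 -3.764
vertex -3.677 0.366 -4.799
endloop
endfacet
facet normal -0.247 -0.957 -0.150
outer loop
vertex -2.437 -0.181 -3.356
vertex -4.638 0.478 -3.931
vertex -3.677 0.366 -4.799
endloop
endfacet
facet normal -0.627 0.276 -0.729
outer loop
vertex -3.677 0.366 -4.799
vertex -4.363 1.541 -3.764
vertex -3.402 1.428 -4.633
endloop
endfacet
facet normal 0.739 -0.087 -0.668
outer loop
vertex -3.402 1.428 -4.633
vertex -2.437 -0.181 -3.356
vertex -3.677 0.366 -4.799
endloop
endfacet
facet normal -0.739 0.086 0.668
outer loop
vertex -4.638 0.478 -3.931
vertex -3.123 0.994 -2.321
vertex -4.363 1.541 -3.764
endloop
endfacet
facet normal -0.248 -0.957 -0.149
outer loop
vertex -3.398 -0.068 -2.487
vertex -4.638 0.478 -3.931
vertex -2.437 -0.181 -3.356
endloop
endfacet
facet normal -0.739 0.087 0.668
outer loop
vertex -3.398 -0.068 -2.487
vertex -3.123 0.994 -2.321
vertex -4.638 0.478 -3.931
endloop
endfacet
facet normal 0.248 0.957 0.150
outer loop
vertex -4.363 1.541 -3.764
vertex -3.123 0.994 -2.321
vertex -3.402 1.428 -4.633
endloop
endfacet
facet normal 0.739 -0.086 -0.668
outer loop
vertex -2.162 0.882 -3.189
vertex -2.437 -0.181 -3.356
vertex -3.402 1.428 -4.633
endloop
endfacet
facet normal 0.247 0.957 0.150
outer loop
vertex -3.402 1.428 -4.633
vertex -3.123 0.994 -2.321
vertex -2.162 0.882 -3.189
endloop
endfacet
facet normal 0.626 -0.277 0.729
outer loop
vertex -2.162 0.882 -3.189
vertex -3.398 -0.068 -2.487
vertex -2.437 -0.181 -3.356
endloop
endfacet
facet normal 0.626 -0.276 0.729
outer loop
vertex -3.123 0.994 -2.321
vertex -3.398 -0.068 -2.487
vertex -2.162 0.882 -3.189
endloop
endfacet
facet normal -0.783 -0.433 -0.446
outer loop
vertex -3.198 -3.507 -2.197
vertex -4.25 -2.083 -1.733
vertex -2.987 -3.102 -2.96
endloop
endfacet
facet normal 0.575 -0.778 -0.254
outer loop
vertex -1.35 -2.197 -2.027
vertex -3.198 -3.507 -2.197
vertex -2.987 -3.102 -2.96
endloop
endfacet
facet normal -0.783 -0.433 -0.447
outer loop
vertex -2.987 -3.102 -2.96
vertex -4.25 -2.083 -1.733
vertex -4.038 -1.678 -2.497
endloop
endfacet
facet normal 0.238 0.455 -0.858
outer loop
vertex -4.038 -1.678 -2.497
vertex -1.35 -2.197 -2.027
vertex -2.987 -3.102 -2.96
endloop
endfacet
facet normal -0.238 -0.455 0.858
outer loop
vertex -3.198 -3.507 -2.197
vertex -2.613 -1.178 -0.8
vertex -4.25 -2.083 -1.733
endloop
endfacet
facet normal 0.575 -0.778 -0.253
outer loop
vertex -1.562 -2.602 -1.263
vertex -3.198 -3.507 -2.197
vertex -1.35 -2.197 -2.027
endloop
endfacet
facet normal -0.238 -0.455 0.858
outer loop
vertex -1.562 -2.602 -1.263
vertex -2.613 -1.178 -0.8
vertex -3.198 -3.507 -2.197
endloop
endfacet
facet normal -0.575 0.778 0.253
outer loop
vertex -4.25 -2.083 -1.733
vertex -2.613 -1.178 -0.8
vertex -4.038 -1.678 -2.497
endloop
endfacet
facet normal 0.238 0.455 -0.858
outer loop
vertex -2.402 -0.773 -1.563
vertex -1.35 -2.197 -2.027
vertex -4.038 -1.678 -2.497
endloop
endfacet
facet normal -0.575 0.778 0.254
outer loop
vertex -4.038 -1.678 -2.497
vertex -2.613 -1.178 -0.8
vertex -2.402 -0.773 -1.563
endloop
endfacet
facet normal 0.783 0.433 0.447
outer loop
vertex -2.402 -0.773 -1.563
vertex -1.562 -2.602 -1.263
vertex -1.35 -2.197 -2.027
endloop
endfacet
facet normal 0.783 0.433 0.446
outer loop
vertex -2.613 -1.178 -0.8
vertex -1.562 -2.602 -1.263
vertex -2.402 -0.773 -1.563
endloop
endfacet
facet normal -0.721 -0.330 0.610
outer loop
vertex -2.355 1.346 -3.472
vertex -2.138 0.463 -3.694
vertex -1.717 0.881 -2.97
endloop
endfacet
facet normal -0.453 0.289 0.843
outer loop
vertex -2.355 1.346 -3.472
vertex -1.717 0.881 -2.97
vertex -1.57 1.777 -3.198
endloop
endfacet
facet normal -0.540 0.775 0.328
outer loop
vertex -2.355 1.346 -3.472
vertex -1.57 1.777 -3.198
vertex -1.901 1.912 -4.063
endloop
endfacet
facet normal -0.861 0.457 -0.224
outer loop
vertex -2.355 1.346 -3.472
vertex -1.901 1.912 -4.063
vertex -2.252 1.1 -4.369
endloop
endfacet
facet normal -0.973 -0.227 -0.050
outer loop
vertex -2.355 1.346 -3.472
vertex -2.252 1.1 -4.369
vertex -2.138 0.463 -3.694
endloop
endfacet
facet normal 0.248 0.201 0.948
outer loop
vertex -1.57 1.777 -3.198
vertex -1.717 0.881 -2.97
vertex -0.868 1.16 -3.251
endloop
endfacet
facet normal -0.185 -0.801 0.570
outer loop
vertex -1.717 0.881 -2.97
vertex -2.138 0.463 -3.694
vertex -1.219 0.348 -3.557
endloop
endfacet
facet normal -0.594 -0.633 -0.497
outer loop
vertex -2.138 0.463 -3.694
vertex -2.252 1.1 -4.369
vertex -1.55 0.483 -4.422
endloop
endfacet
facet normal -0.413 0.472 -0.779
outer loop
vertex -2.252 1.1 -4.369
vertex -1.901 1.912 -4.063
vertex -1.403 1.379 -4.65
endloop
endfacet
facet normal 0.107 0.988 0.113
outer loop
vertex -1.901 1.912 -4.063
vertex -1.57 1.777 -3.198
vertex -0.982 1.797 -3.926
endloop
endfacet
facet normal 0.861 -0.457 0.224
outer loop
vertex -0.765 0.914 -4.148
vertex -0.868 1.16 -3.251
vertex -1.219 0.348 -3.557
endloop
endfacet
facet normal 0.540 -0.775 -0.328
outer loop
vertex -0.765 0.914 -4.148
vertex -1.219 0.348 -3.557
vertex -1.55 0.483 -4.422
endloop
endfacet
facet normal 0.453 -0.289 -0.843
outer loop
vertex -0.765 0.914 -4.148
vertex -1.55 0.483 -4.422
vertex -1.403 1.379 -4.65
endloop
endfacet
facet normal 0.721 0.330 -0.610
outer loop
vertex -0.765 0.914 -4.148
vertex -1.403 1.379 -4.65
vertex -0.982 1.797 -3.926
endloop
endfacet
facet normal 0.973 0.227 0.050
outer loop
vertex -0.765 0.914 -4.148
vertex -0.982 1.797 -3.926
vertex -0.868 1.16 -3.251
endloop
endfacet
facet normal 0.413 -0.472 0.779
outer loop
vertex -1.219 0.348 -3.557
vertex -0.868 1.16 -3.251
vertex -1.717 0.881 -2.97
endloop
endfacet
facet normal -0.107 -0.988 -0.113
outer loop
vertex -1.55 0.483 -4.422
vertex -1.219 0.348 -3.557
vertex -2.138 0.463 -3.694
endloop
endfacet
facet normal -0.248 -0.201 -0.948
outer loop
vertex -1.403 1.379 -4.65
vertex -1.55 0.483 -4.422
vertex -2.252 1.1 -4.369
endloop
endfacet
facet normal 0.185 0.801 -0.570
outer loop
vertex -0.982 1.797 -3.926
vertex -1.403 1.379 -4.65
vertex -1.901 1.912 -4.063
endloop
endfacet
facet normal 0.594 0.633 0.497
outer loop
vertex -0.868 1.16 -3.251
vertex -0.982 1.797 -3.926
vertex -1.57 1.777 -3.198
endloop
endfacet

endsolid


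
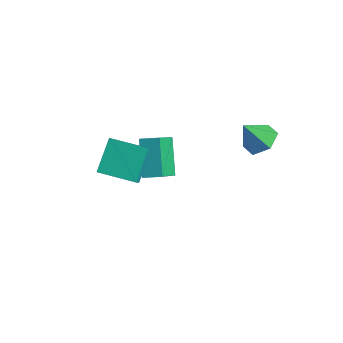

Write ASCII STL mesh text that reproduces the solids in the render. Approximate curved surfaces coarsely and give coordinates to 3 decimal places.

solid 
facet normal -0.386 0.552 -0.739
outer loop
vertex -2.949 -1.709 2.054
vertex -1.333 -0.854 1.848
vertex -2.431 -2.982 0.831
endloop
endfacet
facet normal -0.879 -0.464 0.111
outer loop
vertex -2.107 -3.446 1.452
vertex -2.949 -1.709 2.054
vertex -2.431 -2.982 0.831
endloop
endfacet
facet normal -0.386 0.552 -0.739
outer loop
vertex -2.431 -2.982 0.831
vertex -1.333 -0.854 1.848
vertex -0.815 -2.127 0.625
endloop
endfacet
facet normal 0.282 -0.692 -0.664
outer loop
vertex -0.815 -2.127 0.625
vertex -2.107 -3.446 1.452
vertex -2.431 -2.982 0.831
endloop
endfacet
facet normal -0.282 0.692 0.664
outer loop
vertex -2.949 -1.709 2.054
vertex -1.009 -1.318 2.469
vertex -1.333 -0.854 1.848
endloop
endfacet
facet normal -0.879 -0.464 0.111
outer loop
vertex -2.625 -2.173 2.675
vertex -2.949 -1.709 2.054
vertex -2.107 -3.446 1.452
endloop
endfacet
facet normal -0.282 0.692 0.664
outer loop
vertex -2.625 -2.173 2.675
vertex -1.009 -1.318 2.469
vertex -2.949 -1.709 2.054
endloop
endfacet
facet normal 0.879 0.464 -0.111
outer loop
vertex -1.333 -0.854 1.848
vertex -1.009 -1.318 2.469
vertex -0.815 -2.127 0.625
endloop
endfacet
facet normal 0.282 -0.692 -0.664
outer loop
vertex -0.491 -2.591 1.246
vertex -2.107 -3.446 1.452
vertex -0.815 -2.127 0.625
endloop
endfacet
facet normal 0.879 0.464 -0.111
outer loop
vertex -0.815 -2.127 0.625
vertex -1.009 -1.318 2.469
vertex -0.491 -2.591 1.246
endloop
endfacet
facet normal 0.386 -0.552 0.739
outer loop
vertex -0.491 -2.591 1.246
vertex -2.625 -2.173 2.675
vertex -2.107 -3.446 1.452
endloop
endfacet
facet normal 0.386 -0.552 0.739
outer loop
vertex -1.009 -1.318 2.469
vertex -2.625 -2.173 2.675
vertex -0.491 -2.591 1.246
endloop
endfacet
facet normal -0.786 -0.567 -0.249
outer loop
vertex -2.486 -0.354 -1.565
vertex -3.642 0.605 -0.097
vertex -3.068 1.059 -2.946
endloop
endfacet
facet normal 0.550 -0.457 -0.699
outer loop
vertex -2.298 1.615 -2.703
vertex -2.486 -0.354 -1.565
vertex -3.068 1.059 -2.946
endloop
endfacet
facet normal -0.786 -0.567 -0.249
outer loop
vertex -3.068 1.059 -2.946
vertex -3.642 0.605 -0.097
vertex -4.224 2.018 -1.479
endloop
endfacet
facet normal -0.283 0.685 -0.671
outer loop
vertex -4.224 2.018 -1.479
vertex -2.298 1.615 -2.703
vertex -3.068 1.059 -2.946
endloop
endfacet
facet normal 0.283 -0.685 0.671
outer loop
vertex -2.486 -0.354 -1.565
vertex -2.872 1.161 0.146
vertex -3.642 0.605 -0.097
endloop
endfacet
facet normal 0.551 -0.456 -0.699
outer loop
vertex -1.716 0.202 -1.321
vertex -2.486 -0.354 -1.565
vertex -2.298 1.615 -2.703
endloop
endfacet
facet normal 0.283 -0.686 0.671
outer loop
vertex -1.716 0.202 -1.321
vertex -2.872 1.161 0.146
vertex -2.486 -0.354 -1.565
endloop
endfacet
facet normal -0.550 0.457 0.699
outer loop
vertex -3.642 0.605 -0.097
vertex -2.872 1.161 0.146
vertex -4.224 2.018 -1.479
endloop
endfacet
facet normal -0.283 0.686 -0.671
outer loop
vertex -3.454 2.574 -1.235
vertex -2.298 1.615 -2.703
vertex -4.224 2.018 -1.479
endloop
endfacet
facet normal -0.551 0.456 0.699
outer loop
vertex -4.224 2.018 -1.479
vertex -2.872 1.161 0.146
vertex -3.454 2.574 -1.235
endloop
endfacet
facet normal 0.786 0.567 0.248
outer loop
vertex -3.454 2.574 -1.235
vertex -1.716 0.202 -1.321
vertex -2.298 1.615 -2.703
endloop
endfacet
facet normal 0.786 0.567 0.249
outer loop
vertex -2.872 1.161 0.146
vertex -1.716 0.202 -1.321
vertex -3.454 2.574 -1.235
endloop
endfacet
facet normal 0.336 0.452 -0.826
outer loop
vertex 1.991 3.832 2.028
vertex 1.424 3.308 1.511
vertex 1.129 4.127 1.839
endloop
endfacet
facet normal -0.014 0.509 0.860
outer loop
vertex 1.991 3.832 2.028
vertex 1.129 4.127 1.839
vertex 0.936 2.652 2.709
endloop
endfacet
facet normal 0.335 0.452 -0.827
outer loop
vertex 1.129 4.127 1.839
vertex 1.424 3.308 1.511
vertex 0.562 3.602 1.322
endloop
endfacet
facet normal -0.791 0.385 0.477
outer loop
vertex 1.129 4.127 1.839
vertex 0.562 3.602 1.322
vertex 0.936 2.652 2.709
endloop
endfacet
facet normal 0.335 0.452 -0.826
outer loop
vertex 0.562 3.602 1.322
vertex 1.424 3.308 1.511
vertex 0.856 2.783 0.993
endloop
endfacet
facet normal -0.939 -0.344 0.018
outer loop
vertex 0.562 3.602 1.322
vertex 0.856 2.783 0.993
vertex 0.936 2.652 2.709
endloop
endfacet
facet normal 0.336 0.452 -0.826
outer loop
vertex 0.856 2.783 0.993
vertex 1.424 3.308 1.511
vertex 1.718 2.489 1.183
endloop
endfacet
facet normal -0.311 -0.949 -0.058
outer loop
vertex 0.856 2.783 0.993
vertex 1.718 2.489 1.183
vertex 0.936 2.652 2.709
endloop
endfacet
facet normal 0.336 0.452 -0.826
outer loop
vertex 1.718 2.489 1.183
vertex 1.424 3.308 1.511
vertex 2.285 3.013 1.7
endloop
endfacet
facet normal 0.464 -0.824 0.326
outer loop
vertex 1.718 2.489 1.183
vertex 2.285 3.013 1.7
vertex 0.936 2.652 2.709
endloop
endfacet
facet normal 0.336 0.452 -0.826
outer loop
vertex 2.285 3.013 1.7
vertex 1.424 3.308 1.511
vertex 1.991 3.832 2.028
endloop
endfacet
facet normal 0.612 -0.095 0.785
outer loop
vertex 2.285 3.013 1.7
vertex 1.991 3.832 2.028
vertex 0.936 2.652 2.709
endloop
endfacet

endsolid


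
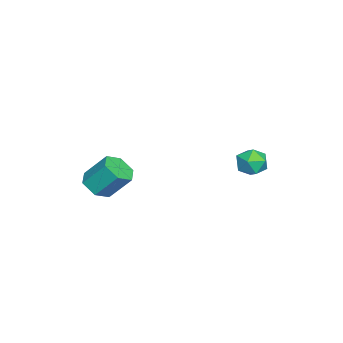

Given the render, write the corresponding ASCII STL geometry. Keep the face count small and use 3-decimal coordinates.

solid 
facet normal -0.132 0.647 0.751
outer loop
vertex -2.772 3.603 -1.363
vertex -2.194 3.058 -0.792
vertex -1.809 3.772 -1.339
endloop
endfacet
facet normal -0.175 0.977 0.120
outer loop
vertex -2.772 3.603 -1.363
vertex -1.809 3.772 -1.339
vertex -2.287 3.791 -2.192
endloop
endfacet
facet normal -0.697 0.670 -0.256
outer loop
vertex -2.772 3.603 -1.363
vertex -2.287 3.791 -2.192
vertex -2.968 3.09 -2.172
endloop
endfacet
facet normal -0.979 0.148 0.143
outer loop
vertex -2.772 3.603 -1.363
vertex -2.968 3.09 -2.172
vertex -2.91 2.637 -1.308
endloop
endfacet
facet normal -0.630 0.134 0.765
outer loop
vertex -2.772 3.603 -1.363
vertex -2.91 2.637 -1.308
vertex -2.194 3.058 -0.792
endloop
endfacet
facet normal 0.440 0.869 -0.227
outer loop
vertex -2.287 3.791 -2.192
vertex -1.809 3.772 -1.339
vertex -1.41 3.363 -2.132
endloop
endfacet
facet normal 0.508 0.335 0.794
outer loop
vertex -1.809 3.772 -1.339
vertex -2.194 3.058 -0.792
vertex -1.352 2.91 -1.268
endloop
endfacet
facet normal -0.297 -0.495 0.816
outer loop
vertex -2.194 3.058 -0.792
vertex -2.91 2.637 -1.308
vertex -2.033 2.209 -1.248
endloop
endfacet
facet normal -0.861 -0.472 -0.190
outer loop
vertex -2.91 2.637 -1.308
vertex -2.968 3.09 -2.172
vertex -2.511 2.228 -2.101
endloop
endfacet
facet normal -0.407 0.371 -0.835
outer loop
vertex -2.968 3.09 -2.172
vertex -2.287 3.791 -2.192
vertex -2.126 2.942 -2.648
endloop
endfacet
facet normal 0.979 -0.148 -0.143
outer loop
vertex -1.548 2.397 -2.077
vertex -1.41 3.363 -2.132
vertex -1.352 2.91 -1.268
endloop
endfacet
facet normal 0.697 -0.670 0.256
outer loop
vertex -1.548 2.397 -2.077
vertex -1.352 2.91 -1.268
vertex -2.033 2.209 -1.248
endloop
endfacet
facet normal 0.175 -0.977 -0.120
outer loop
vertex -1.548 2.397 -2.077
vertex -2.033 2.209 -1.248
vertex -2.511 2.228 -2.101
endloop
endfacet
facet normal 0.132 -0.647 -0.751
outer loop
vertex -1.548 2.397 -2.077
vertex -2.511 2.228 -2.101
vertex -2.126 2.942 -2.648
endloop
endfacet
facet normal 0.630 -0.134 -0.765
outer loop
vertex -1.548 2.397 -2.077
vertex -2.126 2.942 -2.648
vertex -1.41 3.363 -2.132
endloop
endfacet
facet normal 0.861 0.472 0.190
outer loop
vertex -1.352 2.91 -1.268
vertex -1.41 3.363 -2.132
vertex -1.809 3.772 -1.339
endloop
endfacet
facet normal 0.407 -0.371 0.835
outer loop
vertex -2.033 2.209 -1.248
vertex -1.352 2.91 -1.268
vertex -2.194 3.058 -0.792
endloop
endfacet
facet normal -0.440 -0.869 0.227
outer loop
vertex -2.511 2.228 -2.101
vertex -2.033 2.209 -1.248
vertex -2.91 2.637 -1.308
endloop
endfacet
facet normal -0.508 -0.335 -0.794
outer loop
vertex -2.126 2.942 -2.648
vertex -2.511 2.228 -2.101
vertex -2.968 3.09 -2.172
endloop
endfacet
facet normal 0.297 0.495 -0.816
outer loop
vertex -1.41 3.363 -2.132
vertex -2.126 2.942 -2.648
vertex -2.287 3.791 -2.192
endloop
endfacet
facet normal -0.010 -0.650 -0.760
outer loop
vertex 3.747 -3.83 -1.615
vertex 2.791 -3.987 -1.468
vertex 3.083 -3.278 -2.078
endloop
endfacet
facet normal 0.735 0.511 -0.445
outer loop
vertex 3.747 -3.83 -1.615
vertex 3.083 -3.278 -2.078
vertex 3.765 -2.655 -0.238
endloop
endfacet
facet normal 0.735 0.511 -0.445
outer loop
vertex 3.765 -2.655 -0.238
vertex 3.083 -3.278 -2.078
vertex 3.101 -2.103 -0.701
endloop
endfacet
facet normal 0.009 0.649 0.761
outer loop
vertex 3.765 -2.655 -0.238
vertex 3.101 -2.103 -0.701
vertex 2.809 -2.813 -0.092
endloop
endfacet
facet normal -0.010 -0.650 -0.760
outer loop
vertex 3.083 -3.278 -2.078
vertex 2.791 -3.987 -1.468
vertex 2.127 -3.435 -1.931
endloop
endfacet
facet normal -0.219 0.744 -0.632
outer loop
vertex 3.083 -3.278 -2.078
vertex 2.127 -3.435 -1.931
vertex 3.101 -2.103 -0.701
endloop
endfacet
facet normal -0.219 0.744 -0.632
outer loop
vertex 3.101 -2.103 -0.701
vertex 2.127 -3.435 -1.931
vertex 2.145 -2.26 -0.554
endloop
endfacet
facet normal 0.011 0.649 0.761
outer loop
vertex 3.101 -2.103 -0.701
vertex 2.145 -2.26 -0.554
vertex 2.809 -2.813 -0.092
endloop
endfacet
facet normal -0.009 -0.649 -0.761
outer loop
vertex 2.127 -3.435 -1.931
vertex 2.791 -3.987 -1.468
vertex 1.835 -4.145 -1.322
endloop
endfacet
facet normal -0.955 0.233 -0.186
outer loop
vertex 2.127 -3.435 -1.931
vertex 1.835 -4.145 -1.322
vertex 2.145 -2.26 -0.554
endloop
endfacet
facet normal -0.955 0.233 -0.186
outer loop
vertex 2.145 -2.26 -0.554
vertex 1.835 -4.145 -1.322
vertex 1.853 -2.97 0.055
endloop
endfacet
facet normal 0.011 0.649 0.761
outer loop
vertex 2.145 -2.26 -0.554
vertex 1.853 -2.97 0.055
vertex 2.809 -2.813 -0.092
endloop
endfacet
facet normal -0.009 -0.649 -0.761
outer loop
vertex 1.835 -4.145 -1.322
vertex 2.791 -3.987 -1.468
vertex 2.499 -4.697 -0.859
endloop
endfacet
facet normal -0.735 -0.511 0.445
outer loop
vertex 1.835 -4.145 -1.322
vertex 2.499 -4.697 -0.859
vertex 1.853 -2.97 0.055
endloop
endfacet
facet normal -0.735 -0.511 0.445
outer loop
vertex 1.853 -2.97 0.055
vertex 2.499 -4.697 -0.859
vertex 2.517 -3.522 0.518
endloop
endfacet
facet normal 0.010 0.650 0.760
outer loop
vertex 1.853 -2.97 0.055
vertex 2.517 -3.522 0.518
vertex 2.809 -2.813 -0.092
endloop
endfacet
facet normal -0.011 -0.649 -0.761
outer loop
vertex 2.499 -4.697 -0.859
vertex 2.791 -3.987 -1.468
vertex 3.455 -4.54 -1.006
endloop
endfacet
facet normal 0.219 -0.744 0.632
outer loop
vertex 2.499 -4.697 -0.859
vertex 3.455 -4.54 -1.006
vertex 2.517 -3.522 0.518
endloop
endfacet
facet normal 0.219 -0.744 0.632
outer loop
vertex 2.517 -3.522 0.518
vertex 3.455 -4.54 -1.006
vertex 3.473 -3.365 0.371
endloop
endfacet
facet normal 0.010 0.650 0.760
outer loop
vertex 2.517 -3.522 0.518
vertex 3.473 -3.365 0.371
vertex 2.809 -2.813 -0.092
endloop
endfacet
facet normal -0.011 -0.649 -0.761
outer loop
vertex 3.455 -4.54 -1.006
vertex 2.791 -3.987 -1.468
vertex 3.747 -3.83 -1.615
endloop
endfacet
facet normal 0.955 -0.233 0.186
outer loop
vertex 3.455 -4.54 -1.006
vertex 3.747 -3.83 -1.615
vertex 3.473 -3.365 0.371
endloop
endfacet
facet normal 0.955 -0.233 0.186
outer loop
vertex 3.473 -3.365 0.371
vertex 3.747 -3.83 -1.615
vertex 3.765 -2.655 -0.238
endloop
endfacet
facet normal 0.009 0.649 0.761
outer loop
vertex 3.473 -3.365 0.371
vertex 3.765 -2.655 -0.238
vertex 2.809 -2.813 -0.092
endloop
endfacet

endsolid


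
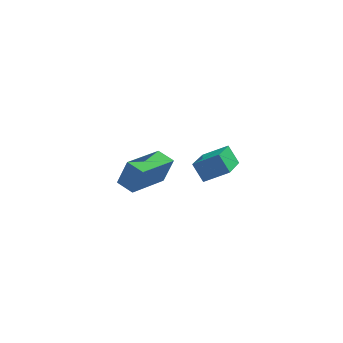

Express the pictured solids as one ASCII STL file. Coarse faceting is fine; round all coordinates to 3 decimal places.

solid 
facet normal -0.778 0.550 0.304
outer loop
vertex -3.313 3.147 1.343
vertex -2.245 4.795 1.093
vertex -3.736 3.233 0.106
endloop
endfacet
facet normal -0.540 -0.832 0.127
outer loop
vertex -3.075 2.765 -0.153
vertex -3.313 3.147 1.343
vertex -3.736 3.233 0.106
endloop
endfacet
facet normal -0.778 0.551 0.304
outer loop
vertex -3.736 3.233 0.106
vertex -2.245 4.795 1.093
vertex -2.667 4.881 -0.144
endloop
endfacet
facet normal -0.323 0.066 -0.944
outer loop
vertex -2.667 4.881 -0.144
vertex -3.075 2.765 -0.153
vertex -3.736 3.233 0.106
endloop
endfacet
facet normal 0.323 -0.066 0.944
outer loop
vertex -3.313 3.147 1.343
vertex -1.584 4.327 0.834
vertex -2.245 4.795 1.093
endloop
endfacet
facet normal -0.540 -0.832 0.126
outer loop
vertex -2.653 2.679 1.084
vertex -3.313 3.147 1.343
vertex -3.075 2.765 -0.153
endloop
endfacet
facet normal 0.323 -0.067 0.944
outer loop
vertex -2.653 2.679 1.084
vertex -1.584 4.327 0.834
vertex -3.313 3.147 1.343
endloop
endfacet
facet normal 0.540 0.832 -0.126
outer loop
vertex -2.245 4.795 1.093
vertex -1.584 4.327 0.834
vertex -2.667 4.881 -0.144
endloop
endfacet
facet normal -0.323 0.066 -0.944
outer loop
vertex -2.007 4.413 -0.403
vertex -3.075 2.765 -0.153
vertex -2.667 4.881 -0.144
endloop
endfacet
facet normal 0.540 0.832 -0.127
outer loop
vertex -2.667 4.881 -0.144
vertex -1.584 4.327 0.834
vertex -2.007 4.413 -0.403
endloop
endfacet
facet normal 0.778 -0.550 -0.304
outer loop
vertex -2.007 4.413 -0.403
vertex -2.653 2.679 1.084
vertex -3.075 2.765 -0.153
endloop
endfacet
facet normal 0.777 -0.550 -0.304
outer loop
vertex -1.584 4.327 0.834
vertex -2.653 2.679 1.084
vertex -2.007 4.413 -0.403
endloop
endfacet
facet normal -0.873 -0.021 -0.487
outer loop
vertex -0.413 -1.259 3.97
vertex -0.17 0.492 3.46
vertex 0.01 -1.535 3.224
endloop
endfacet
facet normal -0.132 -0.952 0.277
outer loop
vertex 0.97 -1.512 3.76
vertex -0.413 -1.259 3.97
vertex 0.01 -1.535 3.224
endloop
endfacet
facet normal -0.873 -0.021 -0.487
outer loop
vertex 0.01 -1.535 3.224
vertex -0.17 0.492 3.46
vertex 0.253 0.216 2.714
endloop
endfacet
facet normal 0.470 -0.306 -0.828
outer loop
vertex 0.253 0.216 2.714
vertex 0.97 -1.512 3.76
vertex 0.01 -1.535 3.224
endloop
endfacet
facet normal -0.470 0.306 0.828
outer loop
vertex -0.413 -1.259 3.97
vertex 0.79 0.515 3.996
vertex -0.17 0.492 3.46
endloop
endfacet
facet normal -0.132 -0.952 0.277
outer loop
vertex 0.547 -1.236 4.506
vertex -0.413 -1.259 3.97
vertex 0.97 -1.512 3.76
endloop
endfacet
facet normal -0.470 0.306 0.828
outer loop
vertex 0.547 -1.236 4.506
vertex 0.79 0.515 3.996
vertex -0.413 -1.259 3.97
endloop
endfacet
facet normal 0.132 0.952 -0.277
outer loop
vertex -0.17 0.492 3.46
vertex 0.79 0.515 3.996
vertex 0.253 0.216 2.714
endloop
endfacet
facet normal 0.470 -0.306 -0.828
outer loop
vertex 1.213 0.239 3.25
vertex 0.97 -1.512 3.76
vertex 0.253 0.216 2.714
endloop
endfacet
facet normal 0.132 0.952 -0.277
outer loop
vertex 0.253 0.216 2.714
vertex 0.79 0.515 3.996
vertex 1.213 0.239 3.25
endloop
endfacet
facet normal 0.873 0.021 0.487
outer loop
vertex 1.213 0.239 3.25
vertex 0.547 -1.236 4.506
vertex 0.97 -1.512 3.76
endloop
endfacet
facet normal 0.873 0.021 0.487
outer loop
vertex 0.79 0.515 3.996
vertex 0.547 -1.236 4.506
vertex 1.213 0.239 3.25
endloop
endfacet

endsolid
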